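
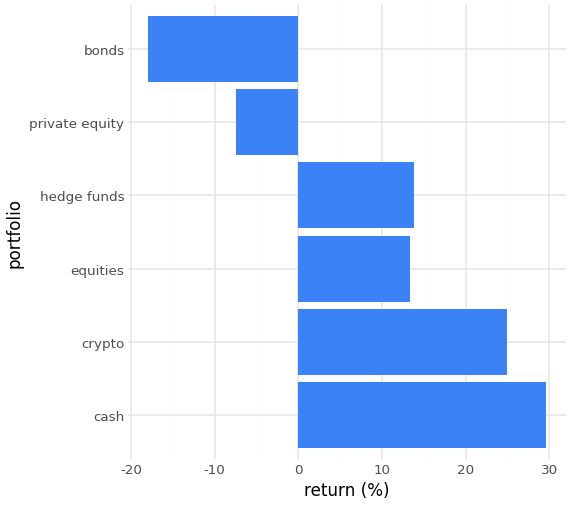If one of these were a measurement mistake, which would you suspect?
bonds

bonds ≈ -20; the rest sit between ≈ -5 and ≈ 30.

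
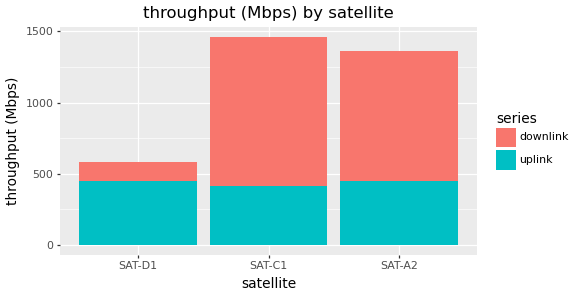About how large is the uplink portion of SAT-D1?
uplink top ≈ 400, bottom ≈ 0; segment ≈ 400.

≈ 400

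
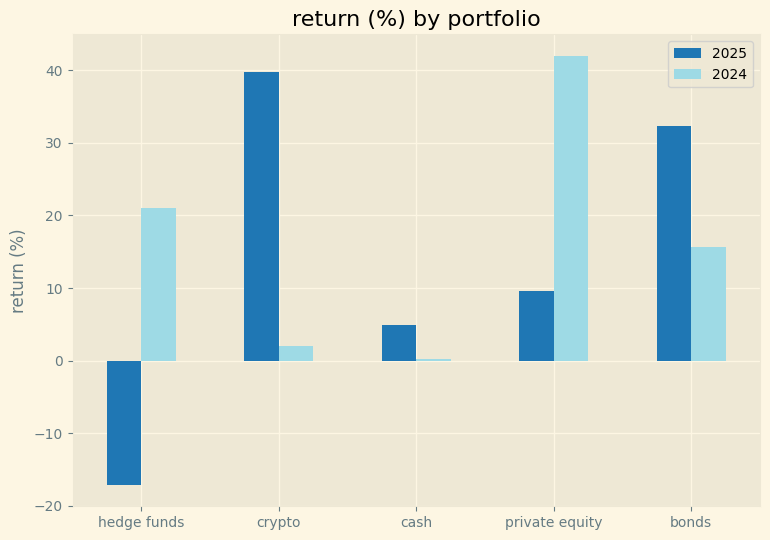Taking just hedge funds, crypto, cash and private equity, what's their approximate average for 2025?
≈ 10

(-15 + 40 + 5 + 10) / 4 ≈ 10.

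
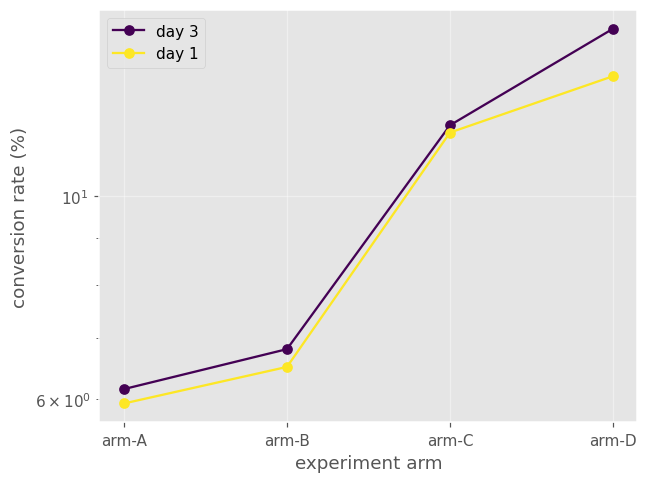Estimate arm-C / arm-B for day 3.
≈ 1.71×

arm-C ≈ 12, arm-B ≈ 7; 12/7 ≈ 1.71.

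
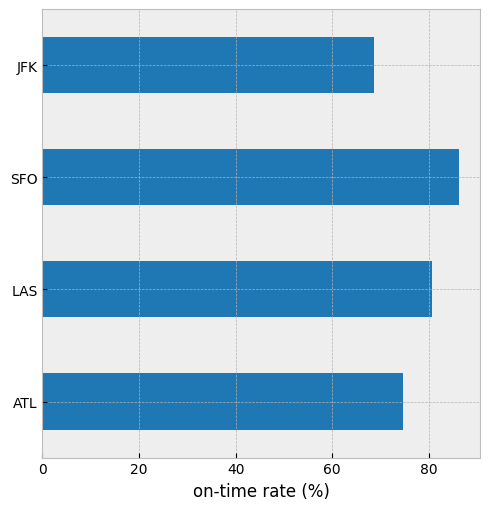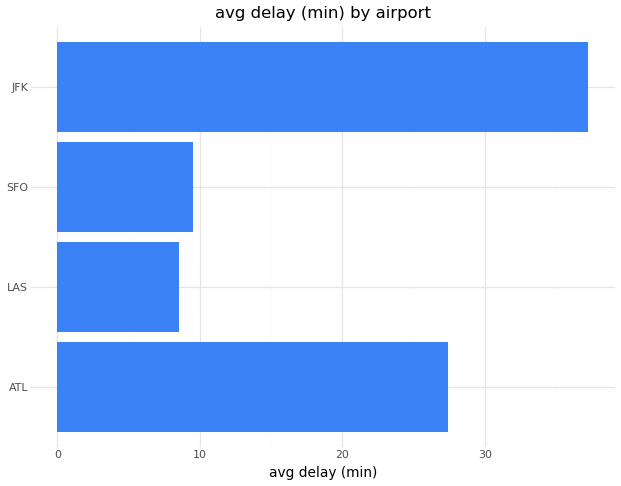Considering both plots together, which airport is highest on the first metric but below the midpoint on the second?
Chart 2 median avg delay (min) ≈ 20; below-median airports: LAS, SFO. Among those, SFO has the highest on-time rate (%) (≈ 90).

SFO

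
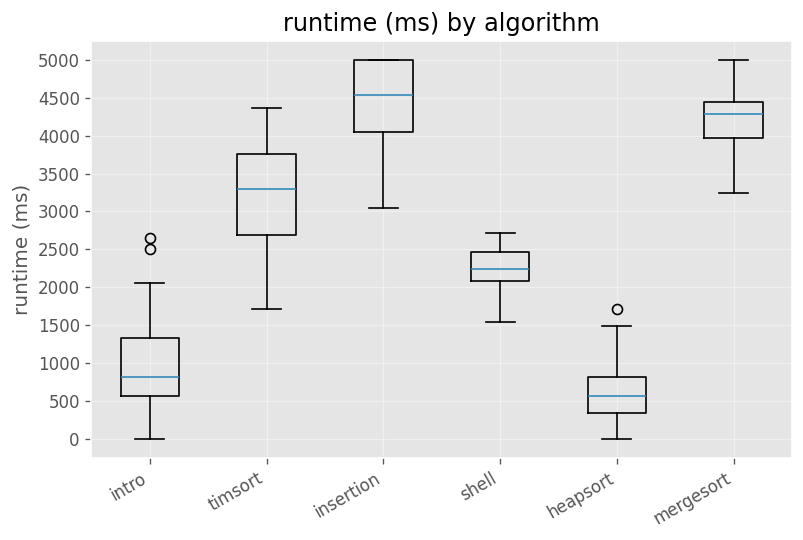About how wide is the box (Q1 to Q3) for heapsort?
Q3 ≈ 1000, Q1 ≈ 500; IQR ≈ 500.

≈ 500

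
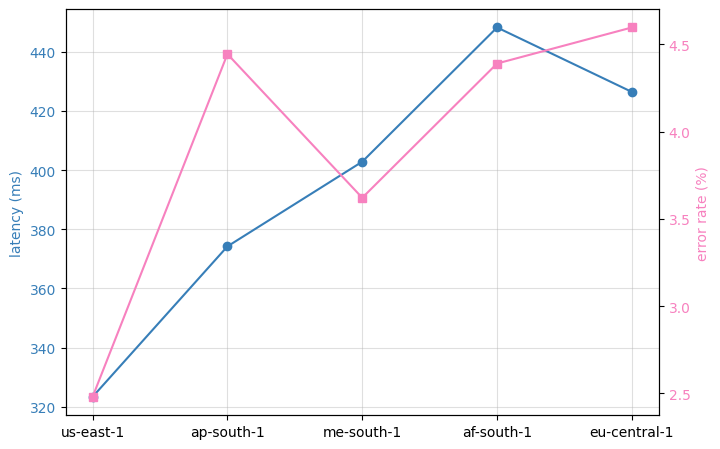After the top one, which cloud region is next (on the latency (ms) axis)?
Top 3 (on the latency (ms) axis): af-south-1 ≈ 440, eu-central-1 ≈ 420, me-south-1 ≈ 400.

eu-central-1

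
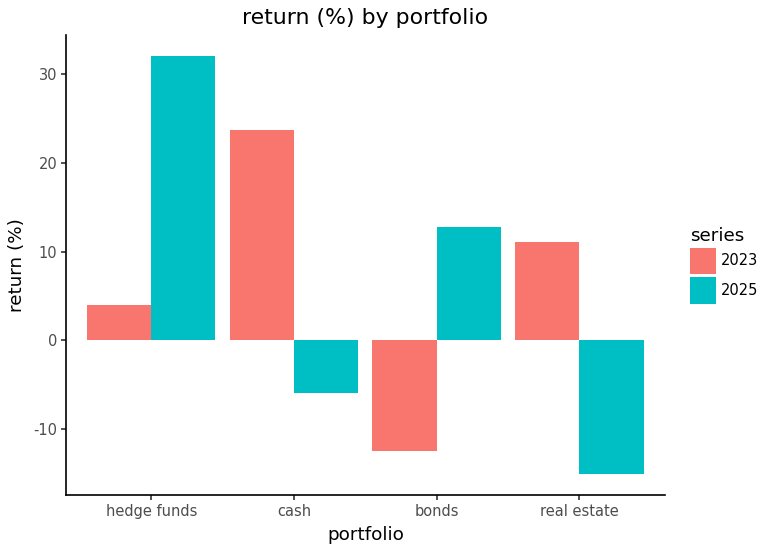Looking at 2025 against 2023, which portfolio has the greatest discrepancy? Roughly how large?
cash, ≈ 30 %

cash: 2025 ≈ -5, 2023 ≈ 25 → gap ≈ 30. Next-largest (hedge funds) is only ≈ 25.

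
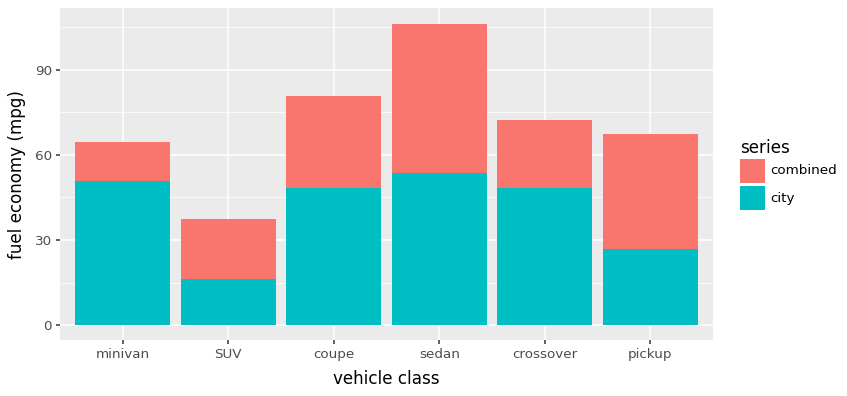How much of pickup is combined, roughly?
≈ 40

combined top ≈ 70, bottom ≈ 30; segment ≈ 40.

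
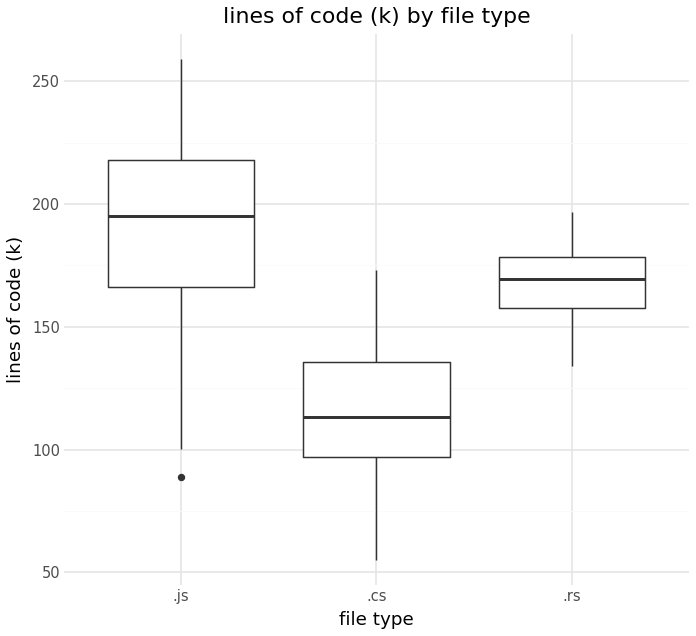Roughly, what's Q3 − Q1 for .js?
Q3 ≈ 220, Q1 ≈ 170; IQR ≈ 50.

≈ 50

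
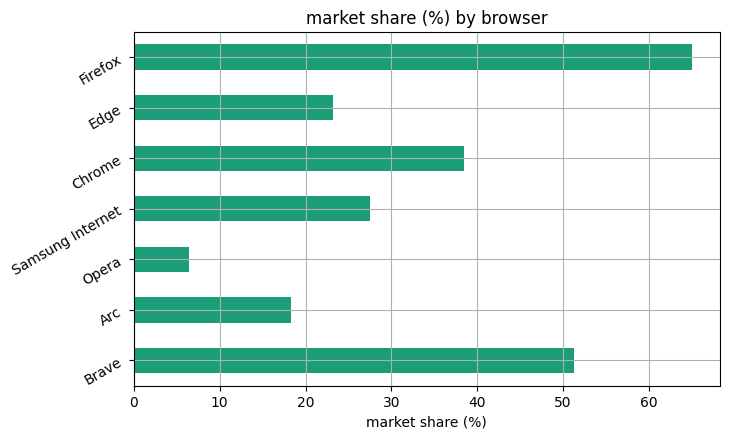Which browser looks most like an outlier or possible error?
Firefox

Firefox ≈ 60; the rest sit between ≈ 10 and ≈ 50.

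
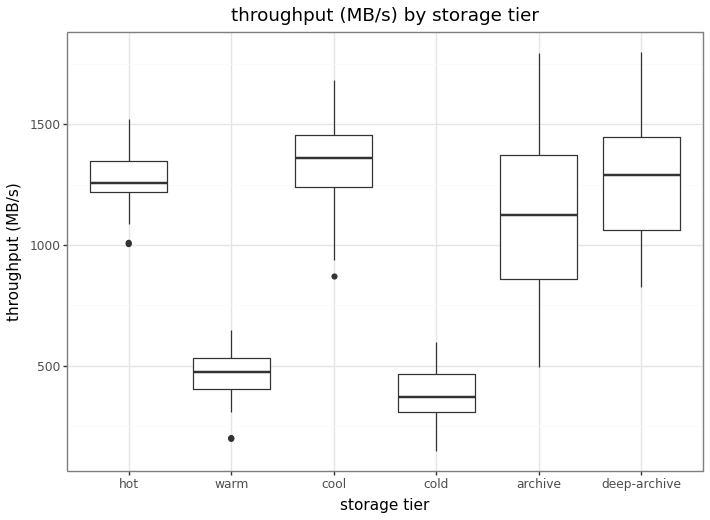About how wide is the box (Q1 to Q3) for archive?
≈ 500

Q3 ≈ 1400, Q1 ≈ 900; IQR ≈ 500.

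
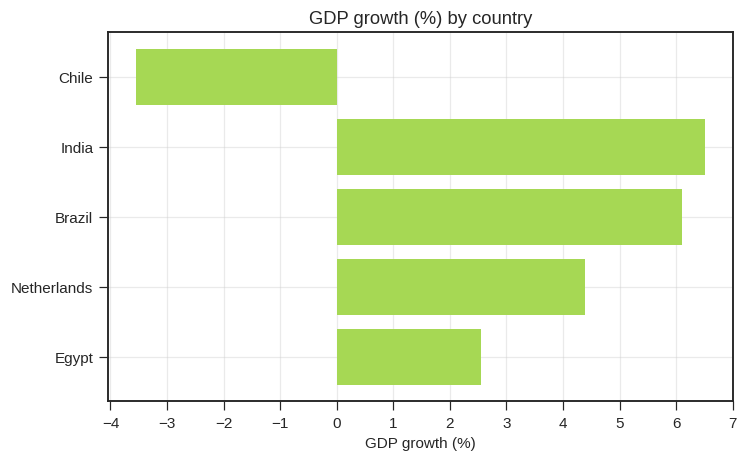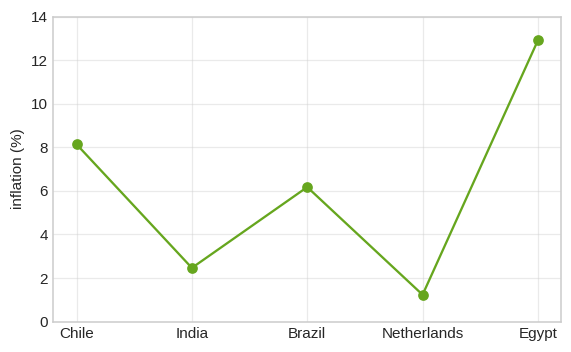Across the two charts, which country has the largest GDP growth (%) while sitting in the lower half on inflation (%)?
Chart 2 median inflation (%) ≈ 6; below-median countries: India, Netherlands. Among those, India has the highest GDP growth (%) (≈ 7).

India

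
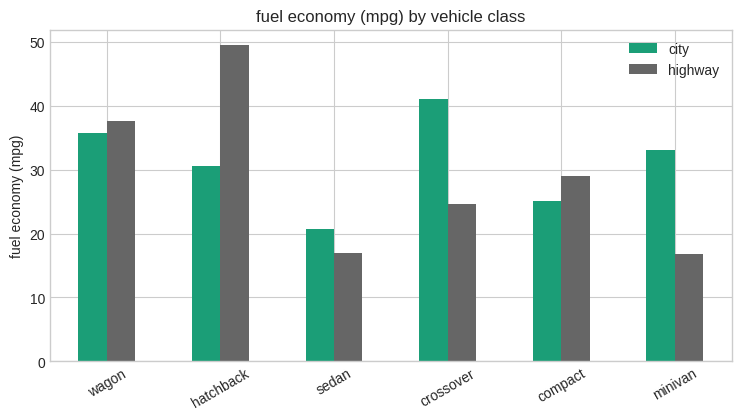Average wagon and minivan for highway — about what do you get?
(40 + 15) / 2 ≈ 28.

≈ 28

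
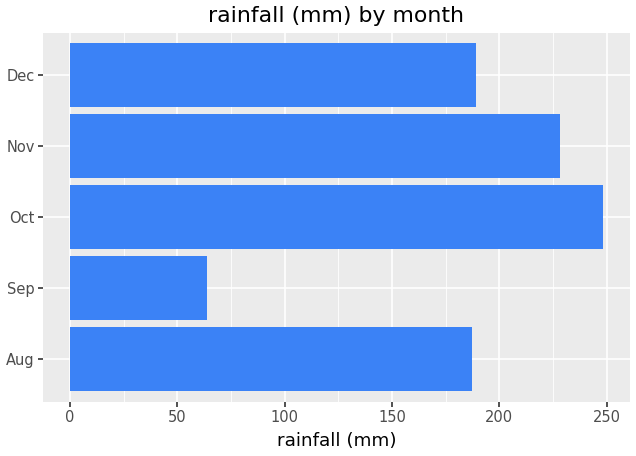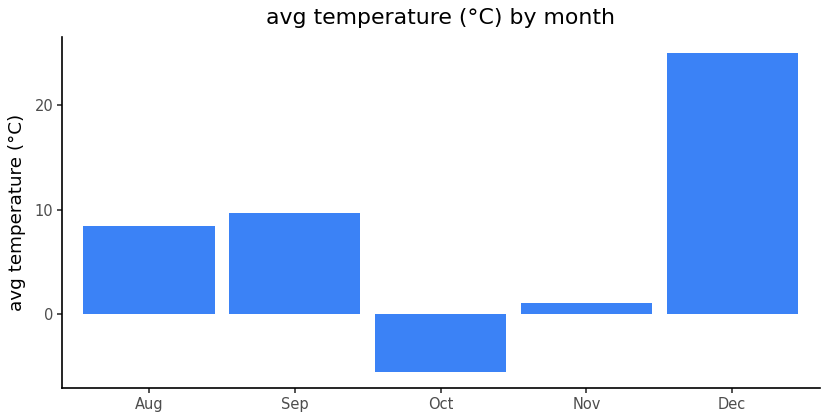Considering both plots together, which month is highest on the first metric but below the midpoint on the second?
Chart 2 median avg temperature (°C) ≈ 10; below-median months: Oct, Nov. Among those, Oct has the highest rainfall (mm) (≈ 250).

Oct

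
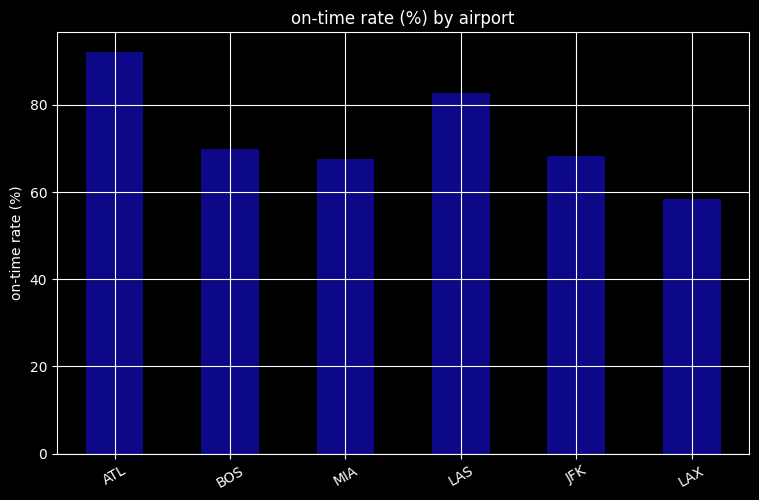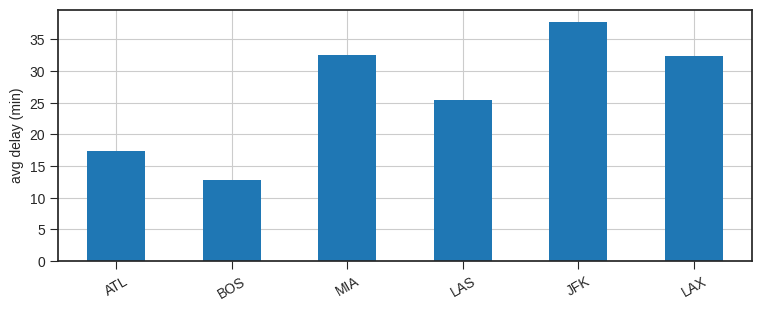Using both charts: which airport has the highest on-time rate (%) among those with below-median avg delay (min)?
ATL

Chart 2 median avg delay (min) ≈ 30; below-median airports: ATL, BOS, LAS. Among those, ATL has the highest on-time rate (%) (≈ 90).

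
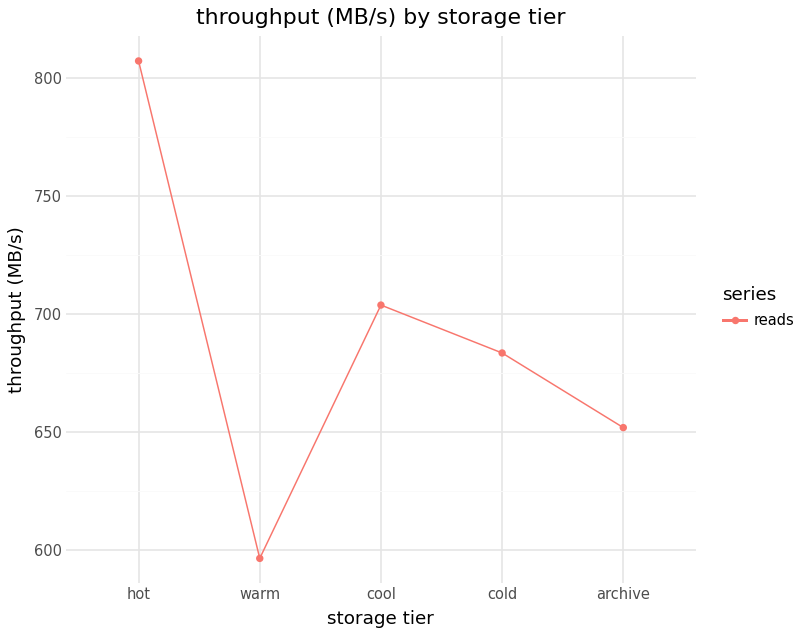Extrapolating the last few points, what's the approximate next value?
Last three: 700, 680, 660 → slope ≈ -20/step → next ≈ 640.

≈ 640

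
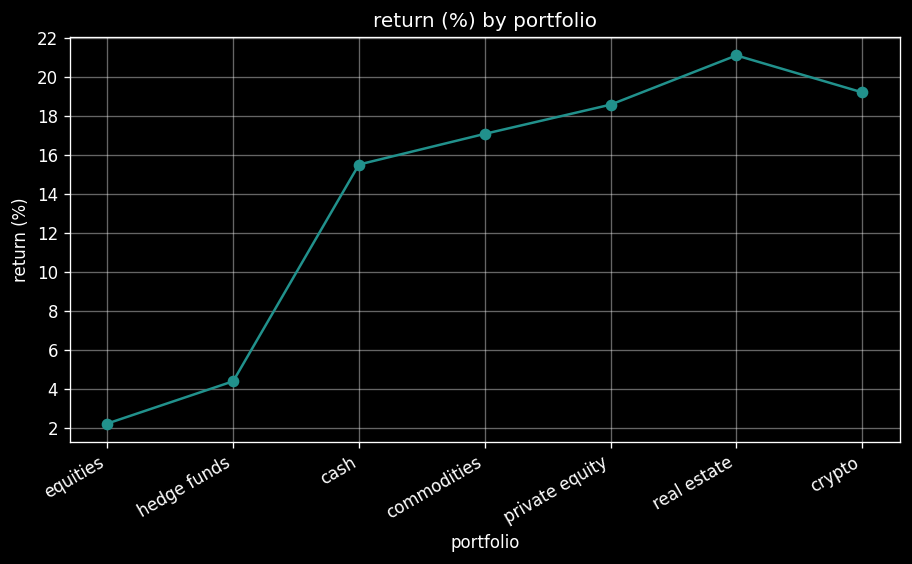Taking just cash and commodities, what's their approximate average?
≈ 17

(16 + 18) / 2 ≈ 17.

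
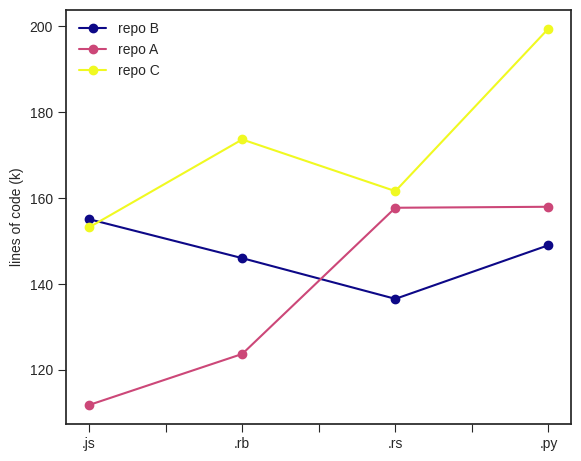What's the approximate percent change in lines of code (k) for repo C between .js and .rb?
.js ≈ 150, .rb ≈ 170; (170 − 150) / 150 ≈ +13.3%.

≈ +13.3%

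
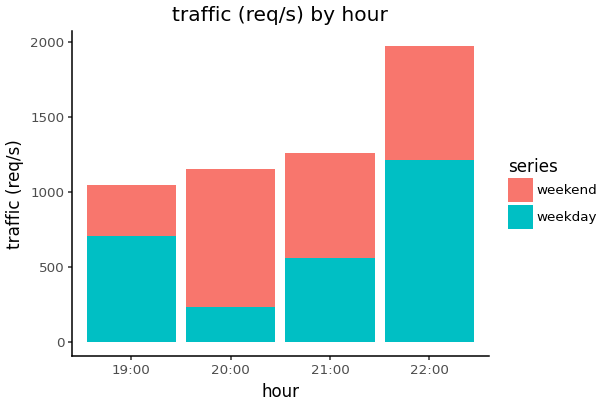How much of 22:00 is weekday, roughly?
weekday top ≈ 1200, bottom ≈ 0; segment ≈ 1200.

≈ 1200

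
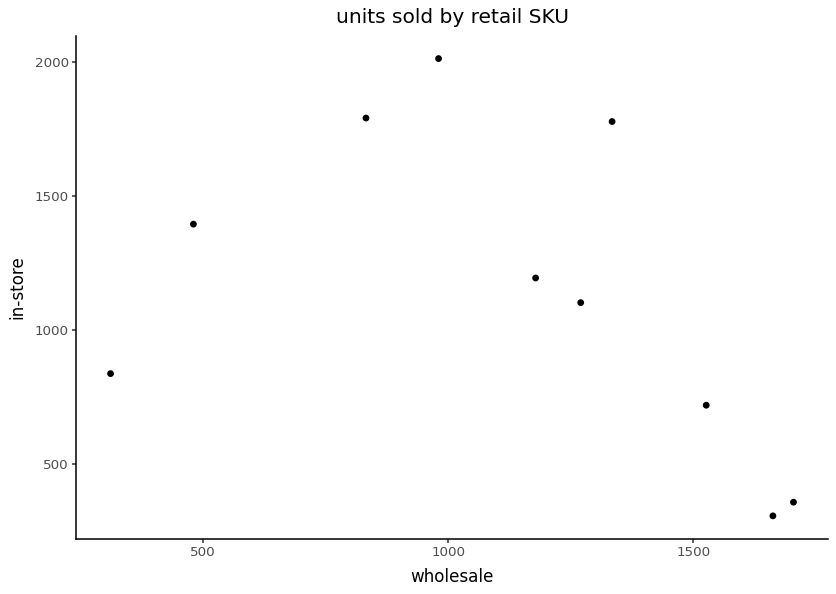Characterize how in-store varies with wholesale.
Points are negatively correlated; moderate (|r| ≈ 0.5).

negative, moderate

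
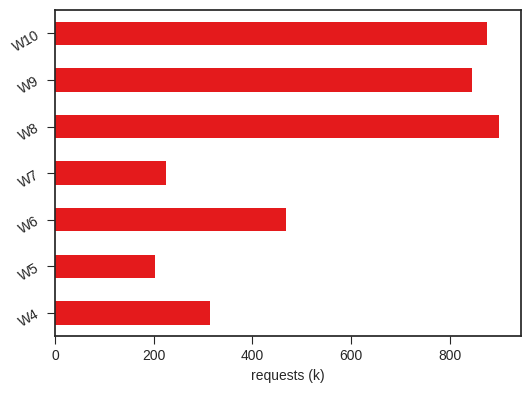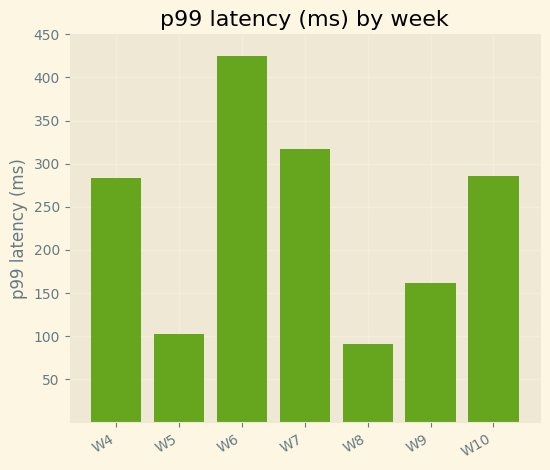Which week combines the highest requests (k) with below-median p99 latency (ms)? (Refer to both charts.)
W8

Chart 2 median p99 latency (ms) ≈ 300; below-median weeks: W5, W8, W9. Among those, W8 has the highest requests (k) (≈ 900).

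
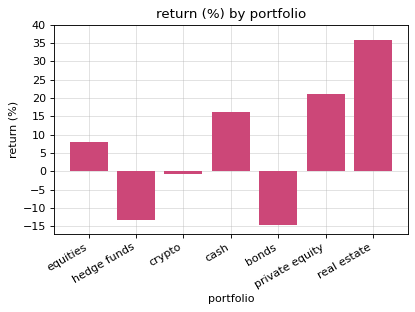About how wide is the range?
Max real estate ≈ 35, min bonds ≈ -15; range ≈ 50.

≈ 50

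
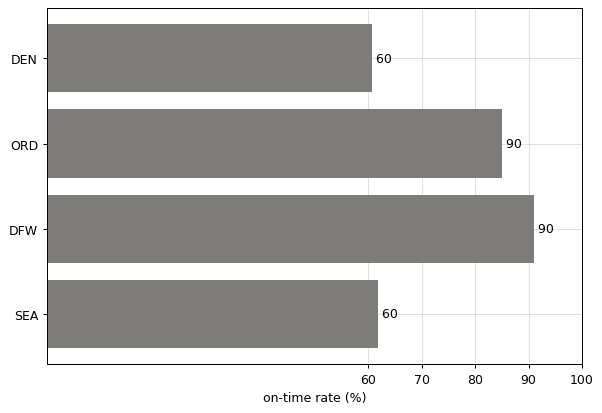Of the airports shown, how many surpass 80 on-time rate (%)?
2

Above 80: ORD, DFW.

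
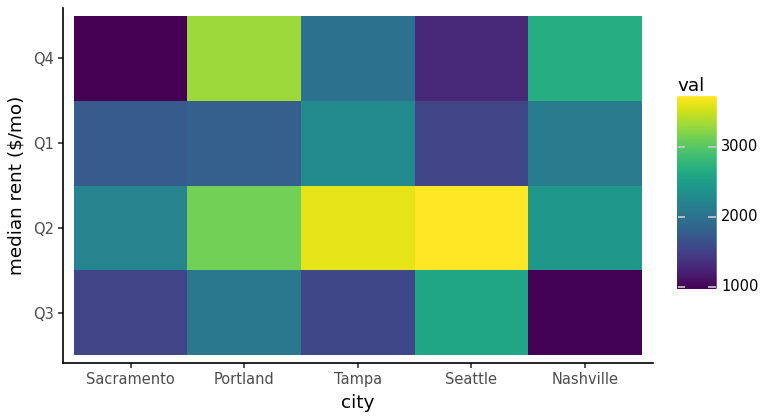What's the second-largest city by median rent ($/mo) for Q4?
Nashville

Top 3 for Q4: Portland ≈ 3500, Nashville ≈ 2500, Tampa ≈ 2000.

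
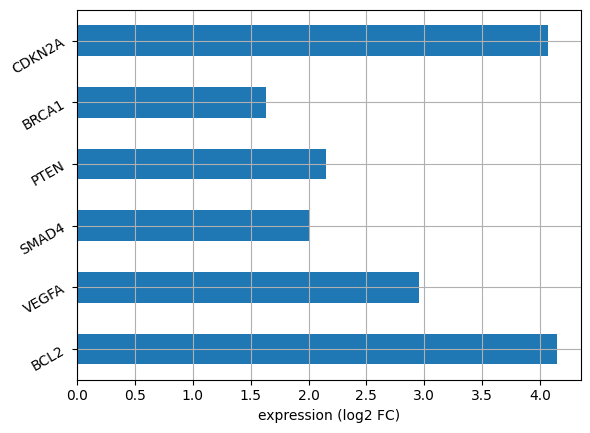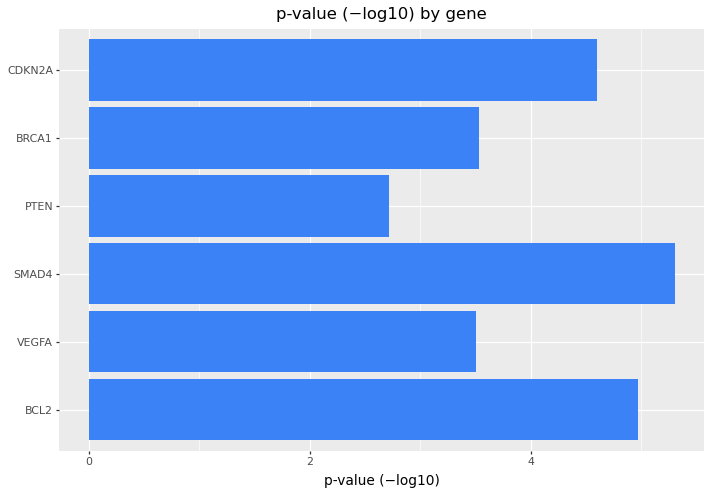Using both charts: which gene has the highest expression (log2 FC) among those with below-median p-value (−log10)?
Chart 2 median p-value (−log10) ≈ 4; below-median genes: VEGFA, PTEN, BRCA1. Among those, VEGFA has the highest expression (log2 FC) (≈ 3).

VEGFA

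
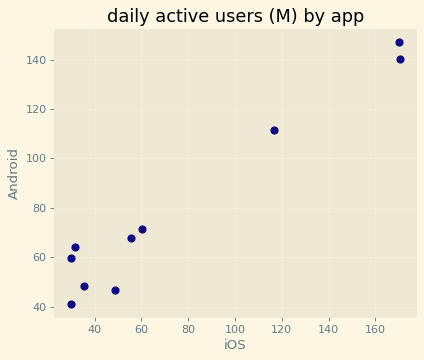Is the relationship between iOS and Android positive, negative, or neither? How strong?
positive, strong

Points are positively correlated; strong (|r| ≈ 1.0).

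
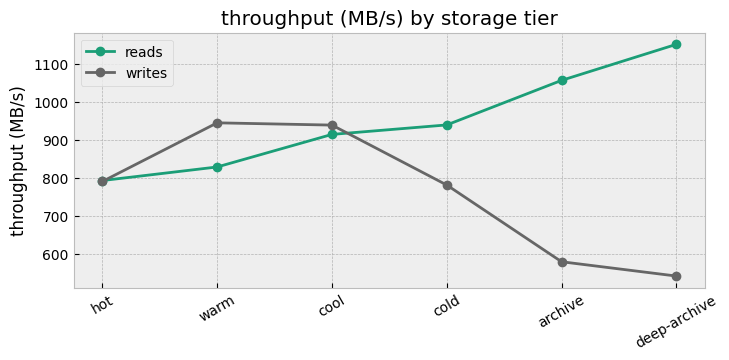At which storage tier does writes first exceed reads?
warm

hot: writes ≈ 800 vs reads ≈ 800 (not yet); warm: writes ≈ 900 vs reads ≈ 800 (first crossover).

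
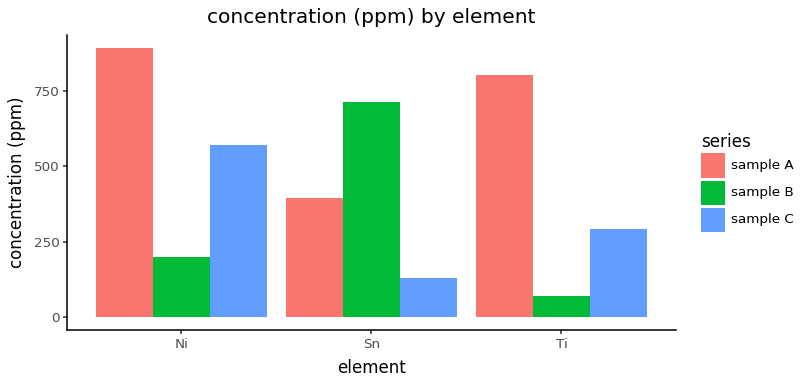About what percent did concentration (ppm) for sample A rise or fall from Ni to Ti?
≈ -11.1%

Ni ≈ 900, Ti ≈ 800; (800 − 900) / 900 ≈ -11.1%.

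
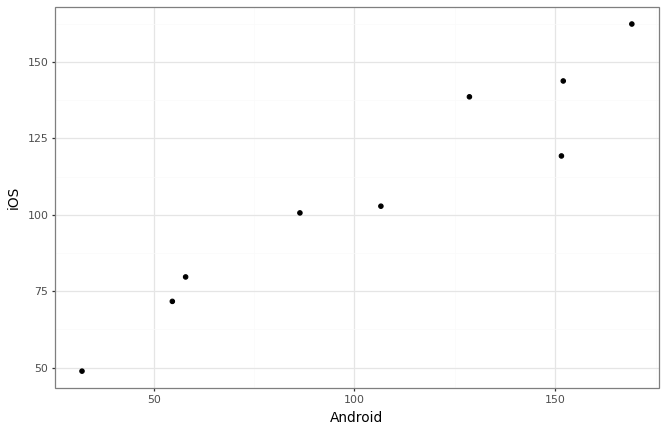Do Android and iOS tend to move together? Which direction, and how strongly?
positive, strong

Points are positively correlated; strong (|r| ≈ 1.0).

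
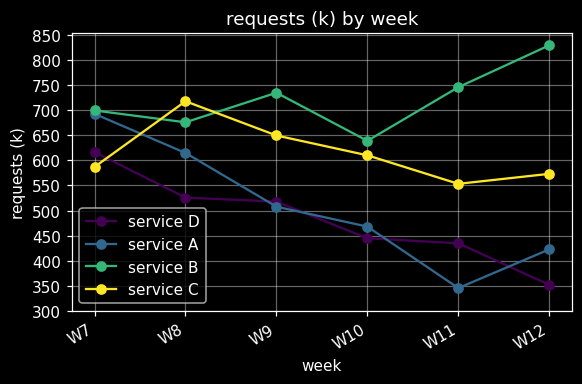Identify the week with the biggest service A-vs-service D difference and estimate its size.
W11, ≈ 100 k

W11: service A ≈ 350, service D ≈ 450 → gap ≈ 100. Next-largest (W8) is only ≈ 50.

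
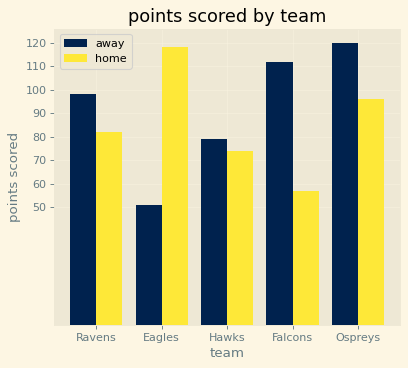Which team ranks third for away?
Ravens

Top 4 for away: Ospreys ≈ 120, Falcons ≈ 110, Ravens ≈ 100, Hawks ≈ 80.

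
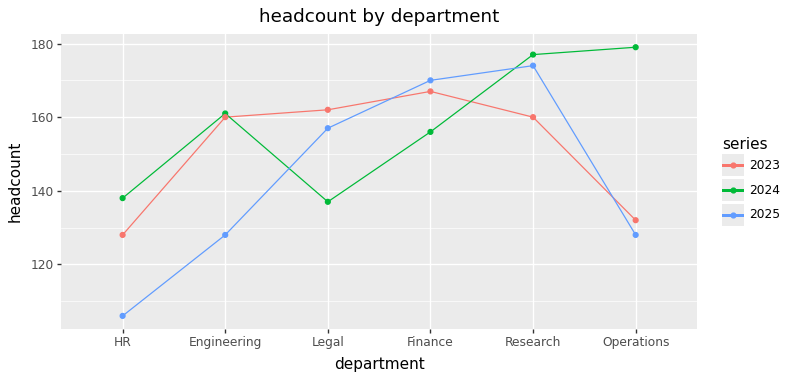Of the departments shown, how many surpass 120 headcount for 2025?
Above 120: Engineering, Legal, Finance, Research, Operations.

5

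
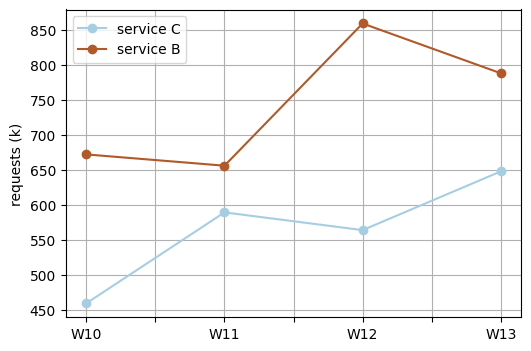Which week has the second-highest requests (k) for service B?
W13

Top 3 for service B: W12 ≈ 850, W13 ≈ 800, W10 ≈ 650.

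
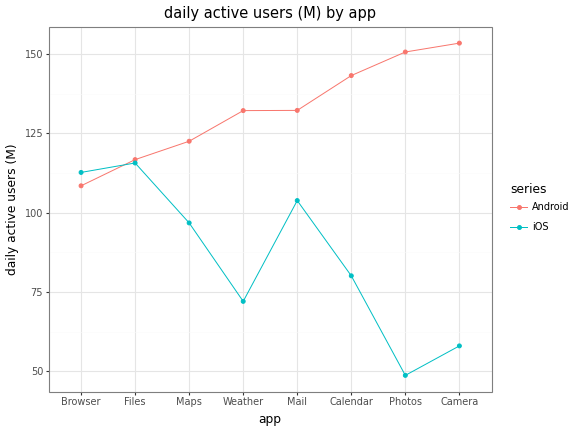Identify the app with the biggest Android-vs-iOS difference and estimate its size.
Photos, ≈ 100 M

Photos: Android ≈ 150, iOS ≈ 50 → gap ≈ 100. Next-largest (Camera) is only ≈ 90.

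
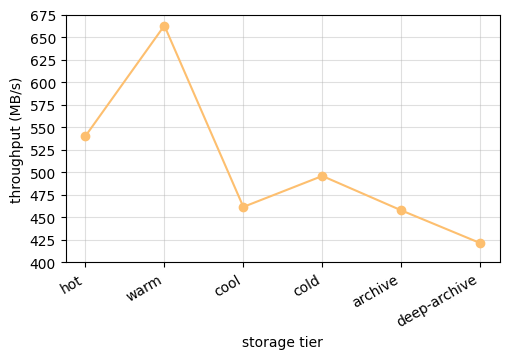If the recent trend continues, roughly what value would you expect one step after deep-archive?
Last three: 500, 450, 425 → slope ≈ -37.5/step → next ≈ 387.5.

≈ 387.5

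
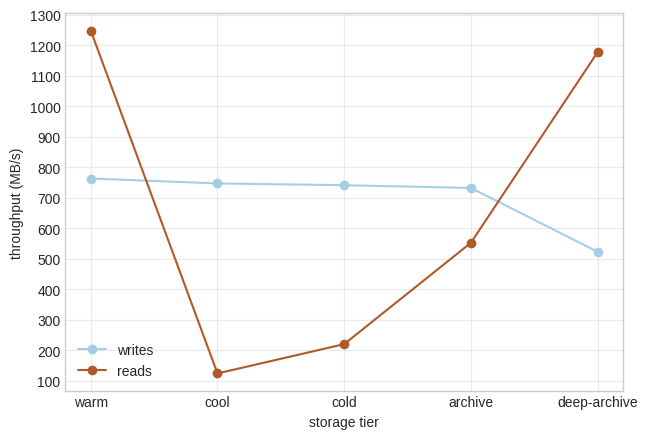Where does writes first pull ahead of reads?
cool

warm: writes ≈ 800 vs reads ≈ 1200 (not yet); cool: writes ≈ 700 vs reads ≈ 100 (first crossover).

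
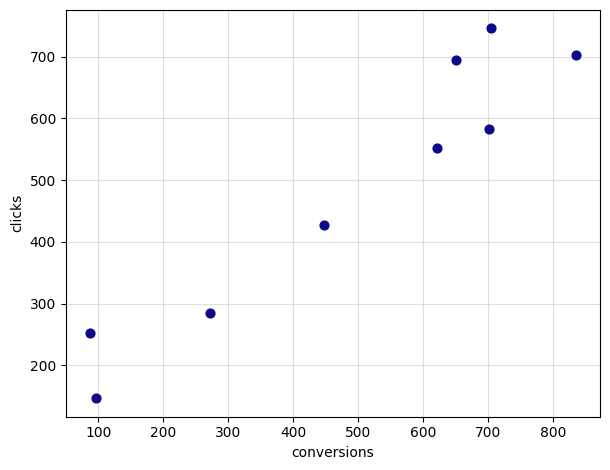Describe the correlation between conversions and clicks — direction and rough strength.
positive, strong

Points are positively correlated; strong (|r| ≈ 1.0).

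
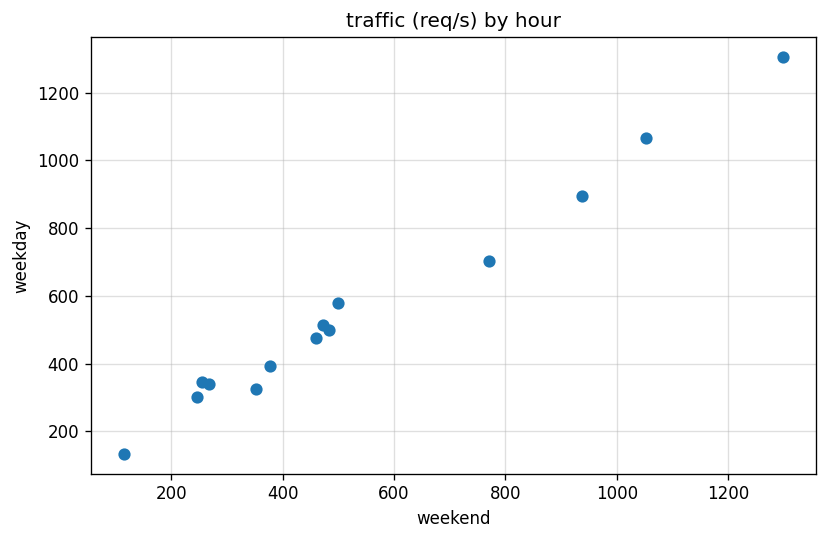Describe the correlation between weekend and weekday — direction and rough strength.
positive, strong

Points are positively correlated; strong (|r| ≈ 1.0).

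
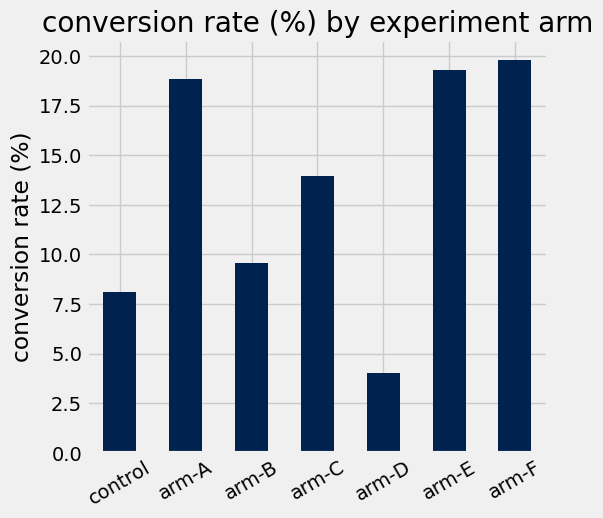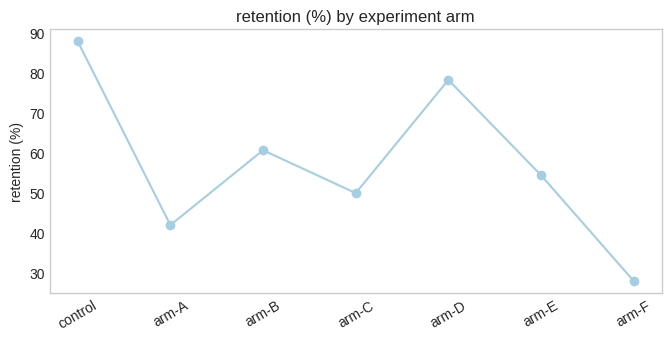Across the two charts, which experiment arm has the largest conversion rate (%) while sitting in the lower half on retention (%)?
arm-F

Chart 2 median retention (%) ≈ 50; below-median experiment arms: arm-A, arm-C, arm-F. Among those, arm-F has the highest conversion rate (%) (≈ 20).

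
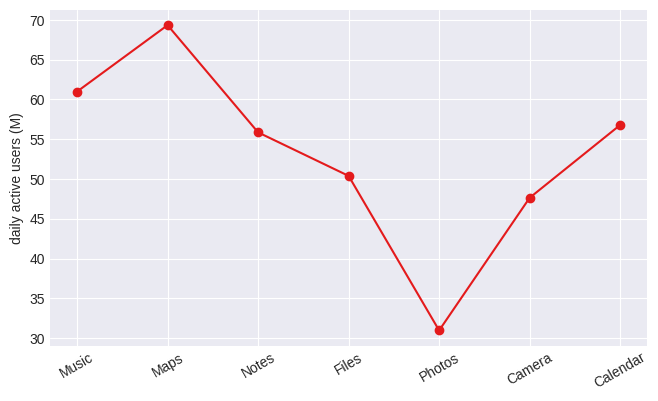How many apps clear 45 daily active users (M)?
Above 45: Music, Maps, Notes, Files, Camera, Calendar.

6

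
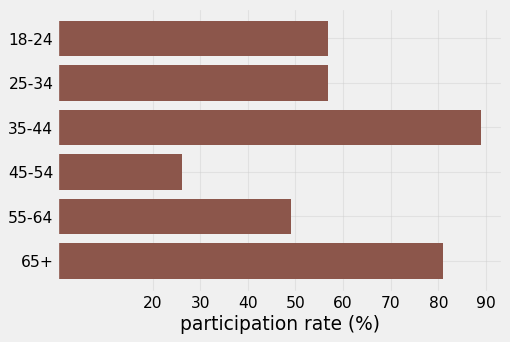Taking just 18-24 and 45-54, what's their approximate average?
≈ 45

(60 + 30) / 2 ≈ 45.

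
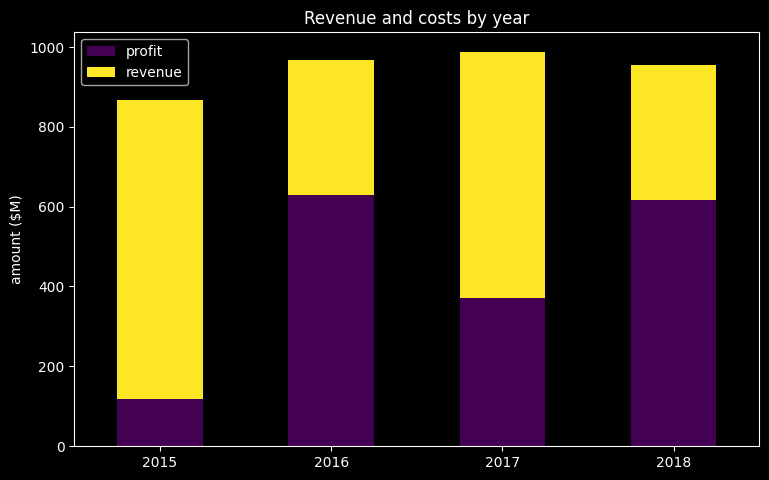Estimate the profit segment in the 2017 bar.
profit top ≈ 400, bottom ≈ 0; segment ≈ 400.

≈ 400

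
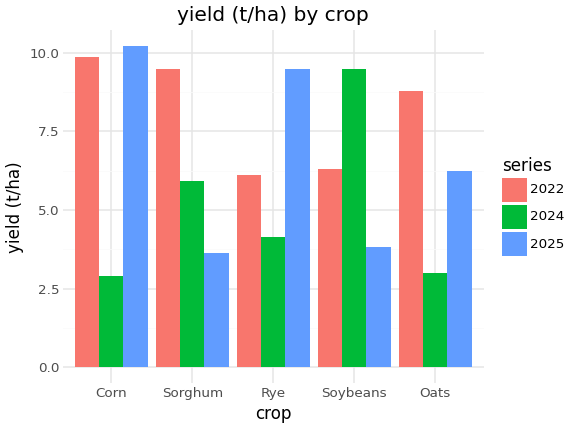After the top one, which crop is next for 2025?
Rye

Top 3 for 2025: Corn ≈ 10, Rye ≈ 9, Oats ≈ 6.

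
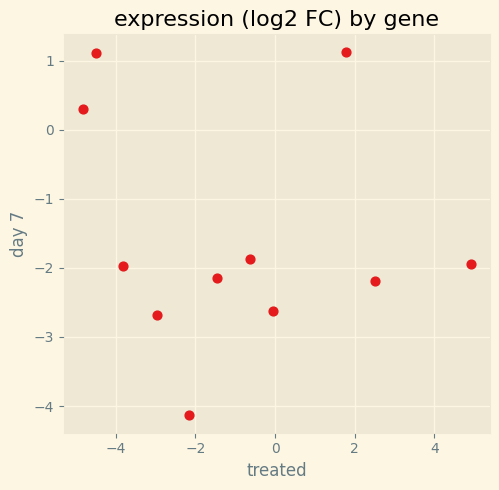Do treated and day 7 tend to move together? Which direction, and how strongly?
Points are roughly uncorrelated; weak (|r| ≈ 0.2).

no clear correlation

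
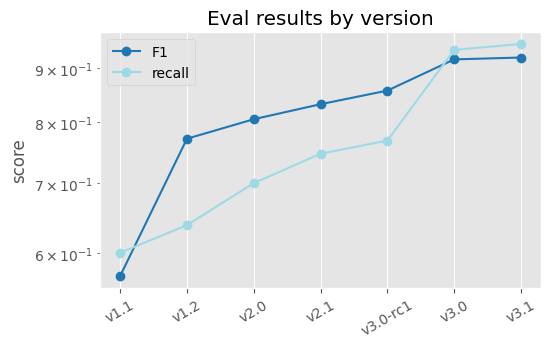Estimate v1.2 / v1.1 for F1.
≈ 1.36×

v1.2 ≈ 0.75, v1.1 ≈ 0.55; 0.75/0.55 ≈ 1.36.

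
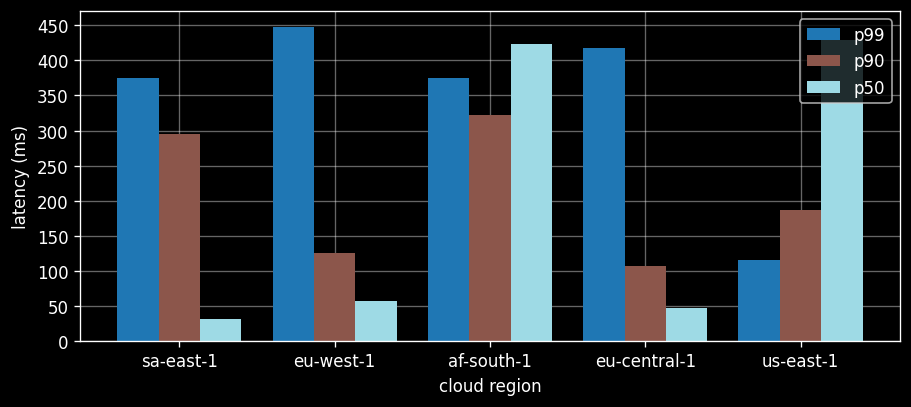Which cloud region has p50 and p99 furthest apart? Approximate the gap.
eu-west-1, ≈ 400 ms

eu-west-1: p50 ≈ 50, p99 ≈ 450 → gap ≈ 400. Next-largest (eu-central-1) is only ≈ 350.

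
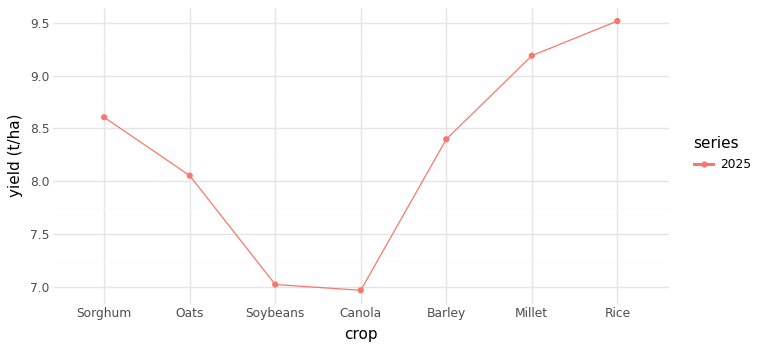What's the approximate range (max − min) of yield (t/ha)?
Max Rice ≈ 9.5, min Canola ≈ 7.0; range ≈ 2.5.

≈ 2.5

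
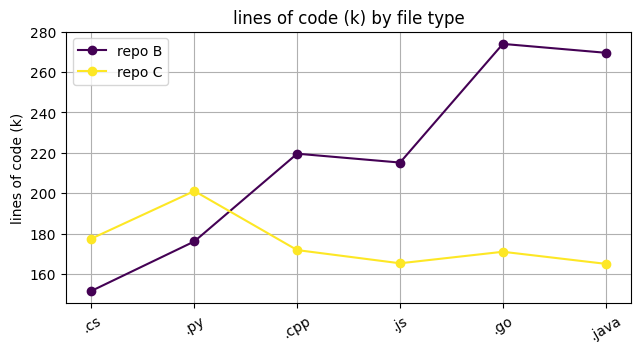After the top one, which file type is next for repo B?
.java

Top 3 for repo B: .go ≈ 280, .java ≈ 260, .cpp ≈ 220.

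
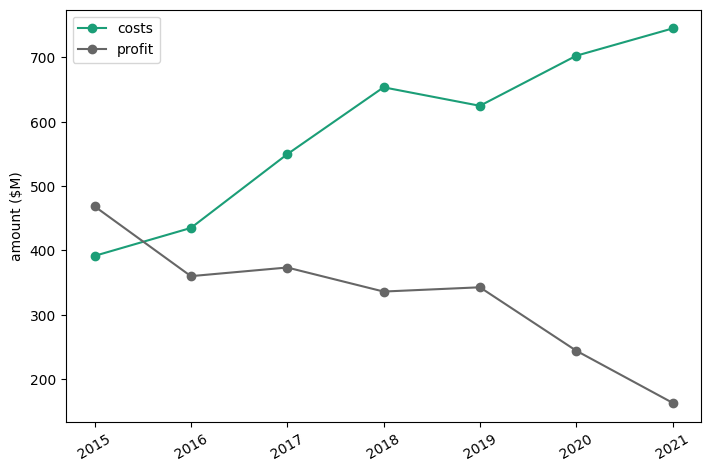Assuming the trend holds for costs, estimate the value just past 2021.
Last three: 600, 700, 750 → slope ≈ 75/step → next ≈ 825.

≈ 825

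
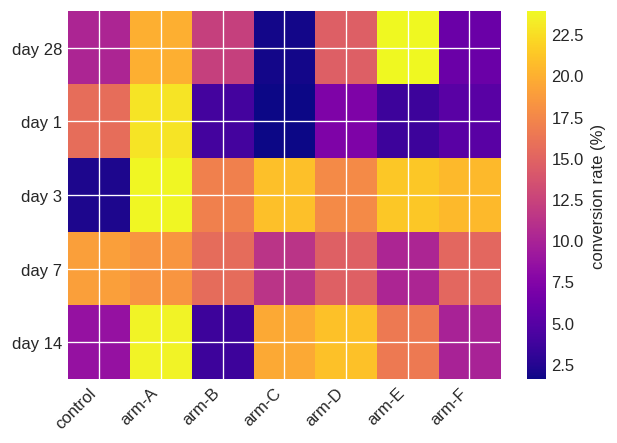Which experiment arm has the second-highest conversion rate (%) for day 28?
arm-A

Top 3 for day 28: arm-E ≈ 24, arm-A ≈ 20, arm-D ≈ 14.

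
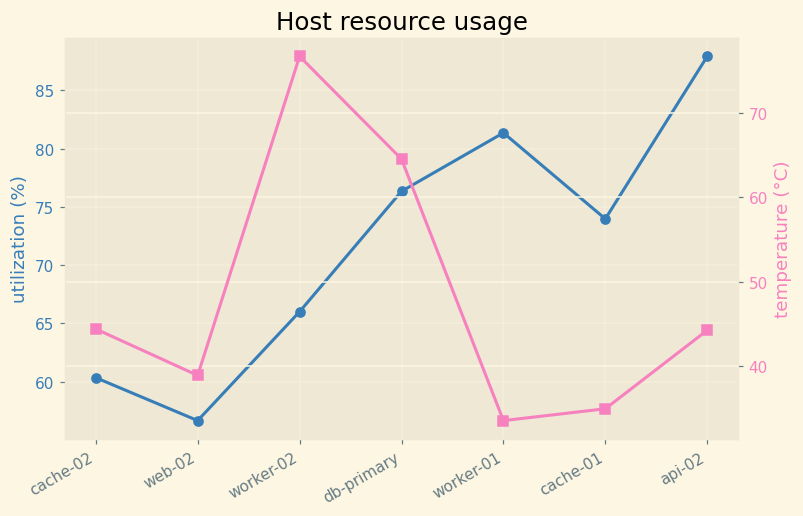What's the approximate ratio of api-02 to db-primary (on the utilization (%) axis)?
api-02 ≈ 90, db-primary ≈ 75; 90/75 ≈ 1.2.

≈ 1.2×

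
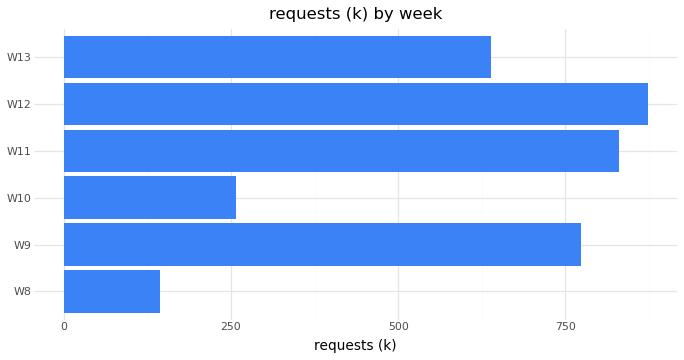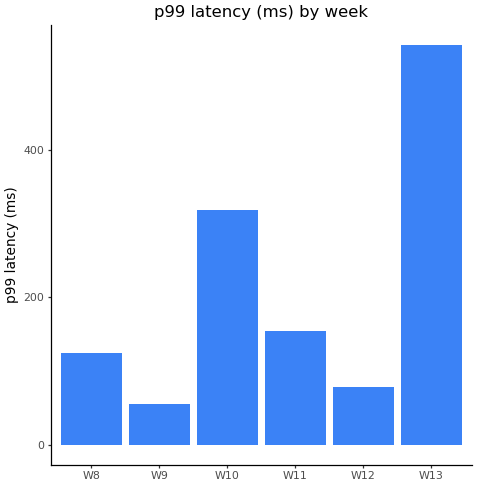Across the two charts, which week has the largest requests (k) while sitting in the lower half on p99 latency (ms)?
W12

Chart 2 median p99 latency (ms) ≈ 150; below-median weeks: W8, W9, W12. Among those, W12 has the highest requests (k) (≈ 900).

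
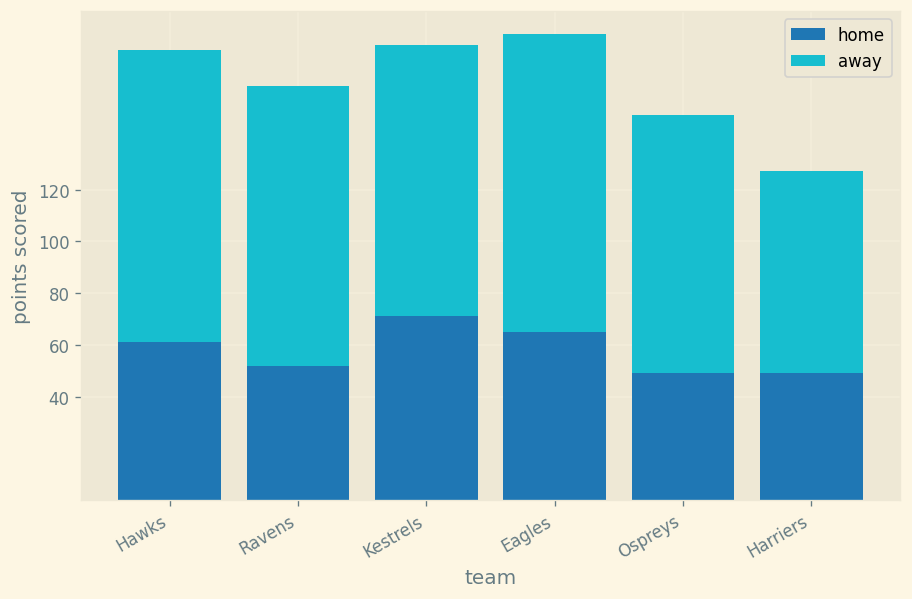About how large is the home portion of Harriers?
≈ 40

home top ≈ 40, bottom ≈ 0; segment ≈ 40.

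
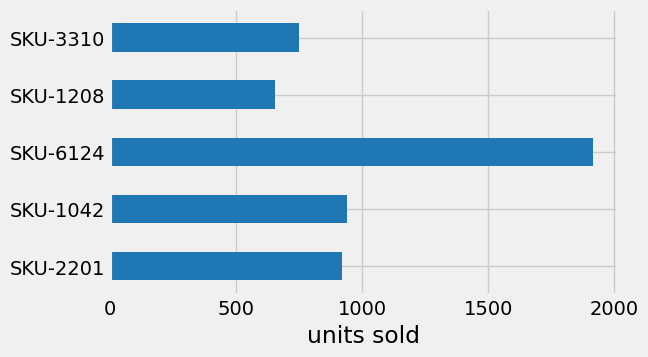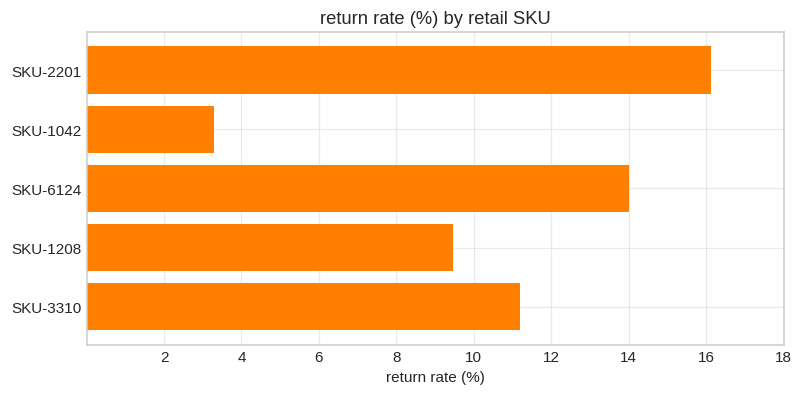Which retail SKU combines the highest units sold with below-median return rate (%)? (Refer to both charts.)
SKU-1042

Chart 2 median return rate (%) ≈ 12; below-median retail SKUs: SKU-1042, SKU-1208. Among those, SKU-1042 has the highest units sold (≈ 1000).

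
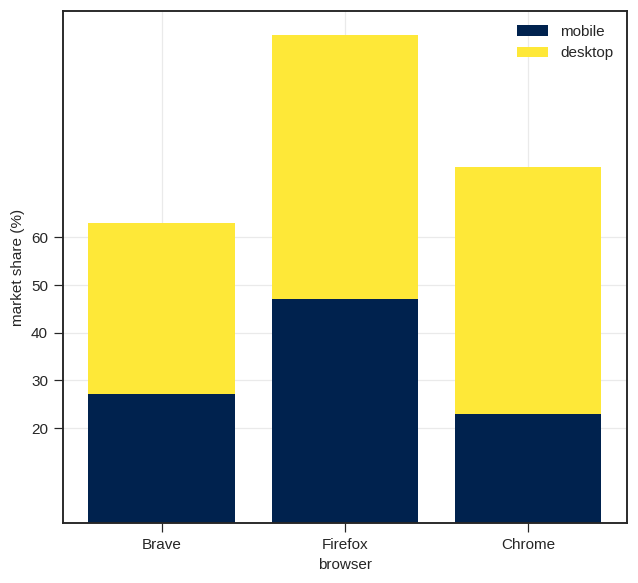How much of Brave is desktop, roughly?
≈ 30

desktop top ≈ 60, bottom ≈ 30; segment ≈ 30.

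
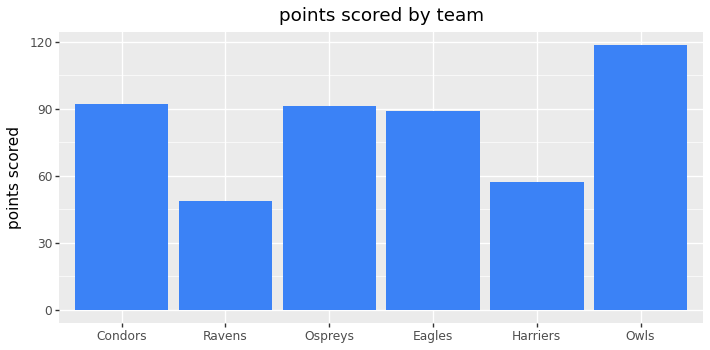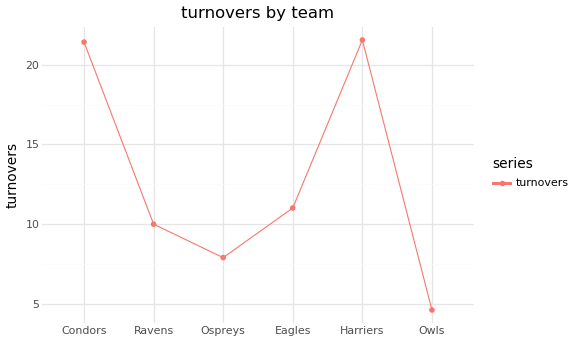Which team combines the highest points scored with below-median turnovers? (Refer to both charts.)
Owls

Chart 2 median turnovers ≈ 10; below-median teams: Ravens, Ospreys, Owls. Among those, Owls has the highest points scored (≈ 120).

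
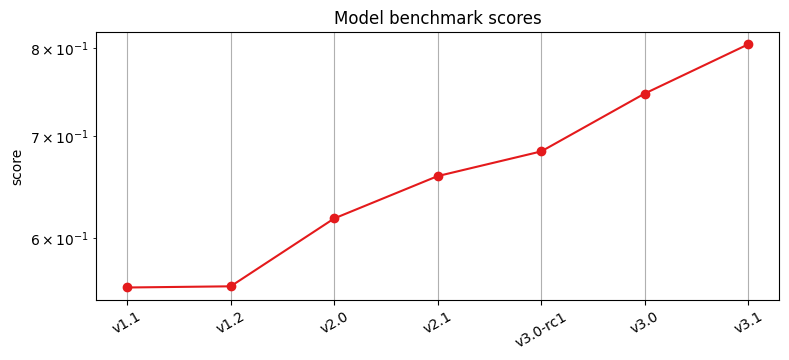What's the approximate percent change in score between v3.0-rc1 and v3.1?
v3.0-rc1 ≈ 0.70, v3.1 ≈ 0.80; (0.80 − 0.70) / 0.70 ≈ +14.3%.

≈ +14.3%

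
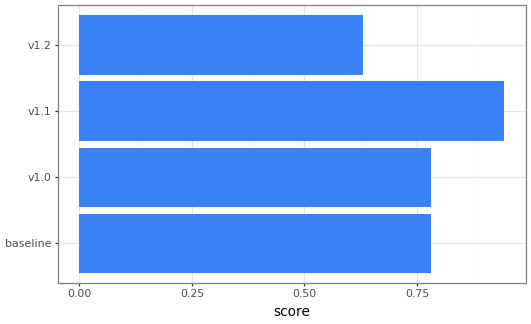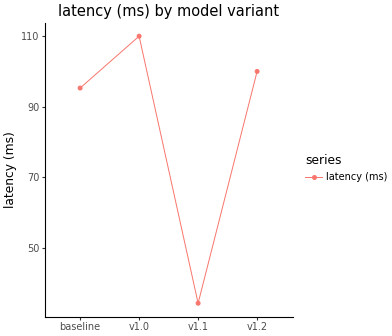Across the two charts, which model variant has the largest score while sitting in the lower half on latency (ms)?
Chart 2 median latency (ms) ≈ 100; below-median model variants: baseline, v1.1. Among those, v1.1 has the highest score (≈ 0.9).

v1.1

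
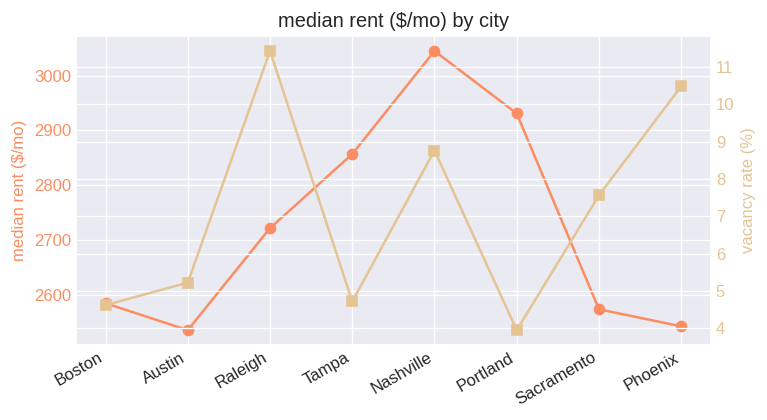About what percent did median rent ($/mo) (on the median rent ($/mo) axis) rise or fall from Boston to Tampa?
Boston ≈ 2600, Tampa ≈ 2850; (2850 − 2600) / 2600 ≈ +9.6%.

≈ +9.6%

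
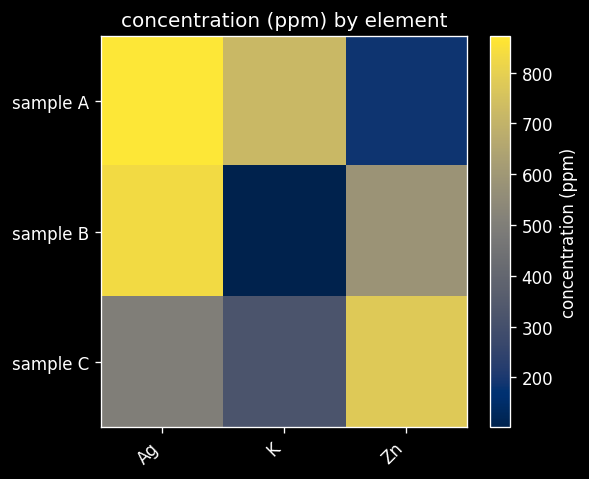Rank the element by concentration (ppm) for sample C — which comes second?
Ag

Top 3 for sample C: Zn ≈ 800, Ag ≈ 500, K ≈ 300.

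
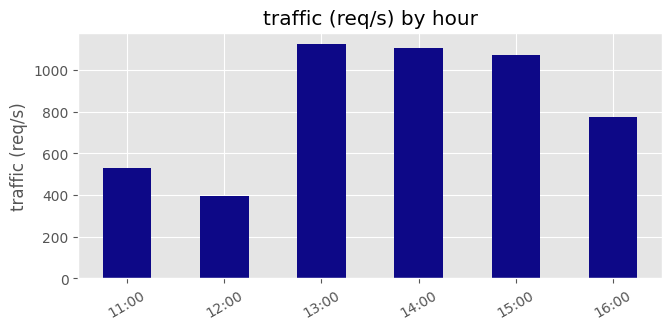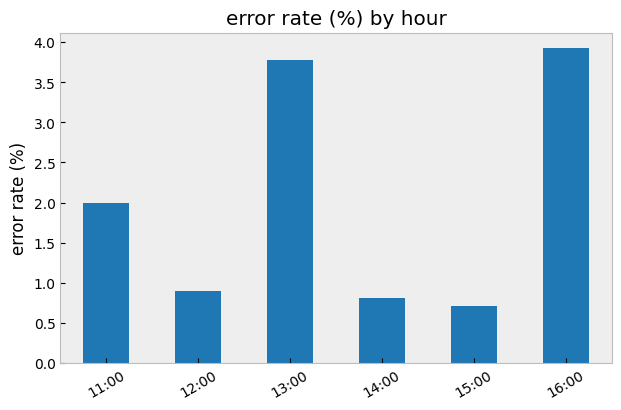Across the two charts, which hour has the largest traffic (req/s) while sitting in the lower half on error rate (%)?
14:00

Chart 2 median error rate (%) ≈ 1.5; below-median hours: 12:00, 14:00, 15:00. Among those, 14:00 has the highest traffic (req/s) (≈ 1200).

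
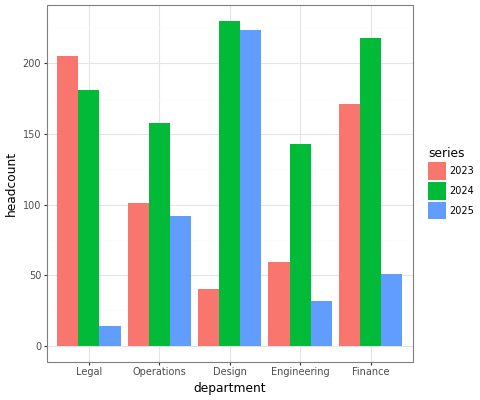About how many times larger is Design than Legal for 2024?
≈ 1.33×

Design ≈ 240, Legal ≈ 180; 240/180 ≈ 1.33.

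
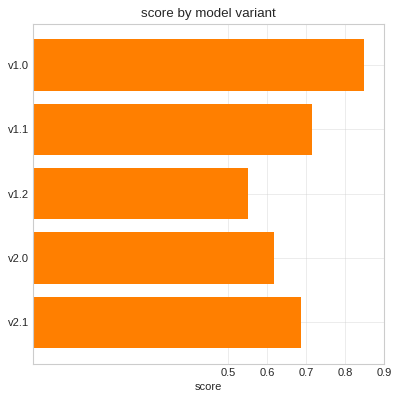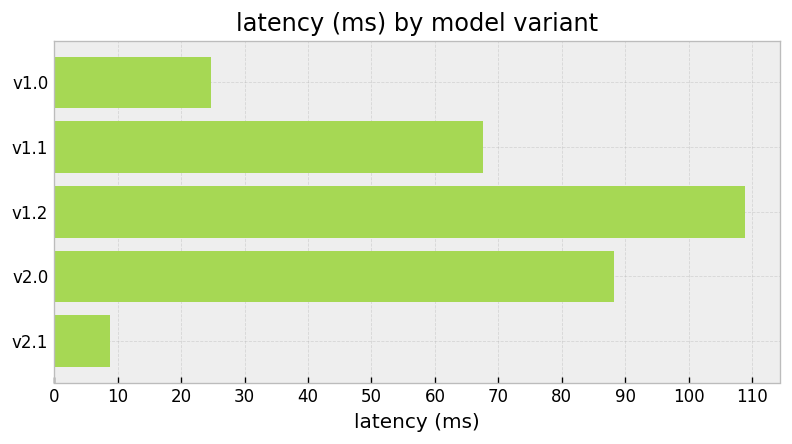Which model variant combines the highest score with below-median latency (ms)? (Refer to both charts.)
Chart 2 median latency (ms) ≈ 70; below-median model variants: v1.0, v2.1. Among those, v1.0 has the highest score (≈ 0.8).

v1.0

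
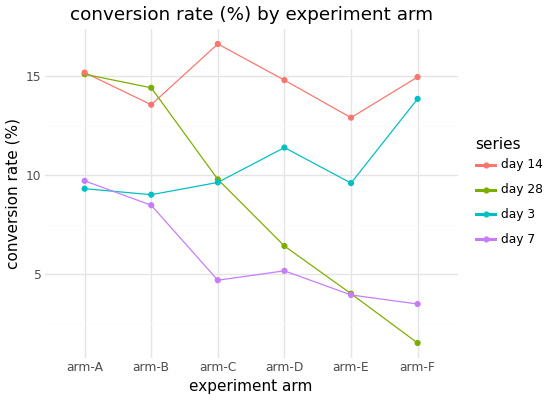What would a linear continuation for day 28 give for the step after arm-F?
≈ 0

Last three: 6, 4, 2 → slope ≈ -2/step → next ≈ 0.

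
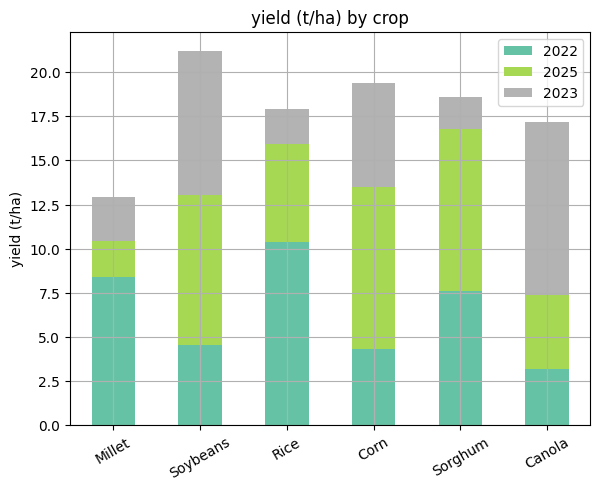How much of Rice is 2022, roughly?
≈ 10

2022 top ≈ 10, bottom ≈ 0; segment ≈ 10.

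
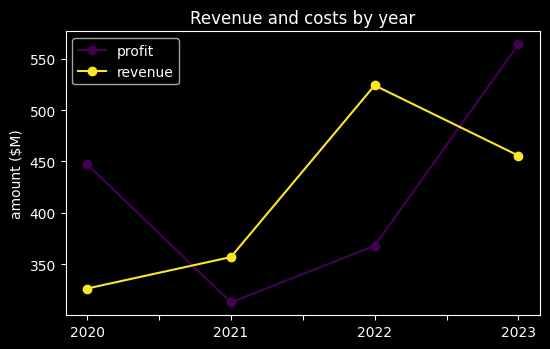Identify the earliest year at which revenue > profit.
2020: revenue ≈ 325 vs profit ≈ 450 (not yet); 2021: revenue ≈ 350 vs profit ≈ 325 (first crossover).

2021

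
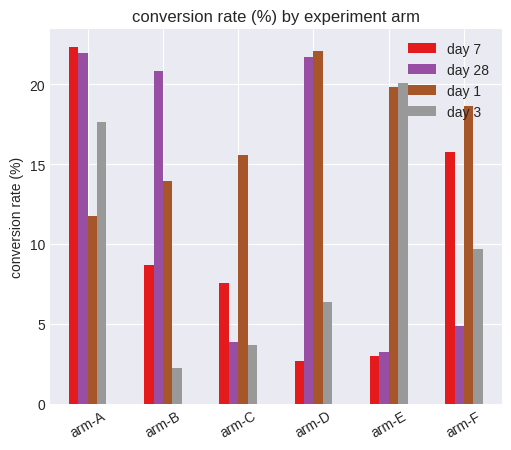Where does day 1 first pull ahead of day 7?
arm-B

arm-A: day 1 ≈ 12 vs day 7 ≈ 22 (not yet); arm-B: day 1 ≈ 14 vs day 7 ≈ 8 (first crossover).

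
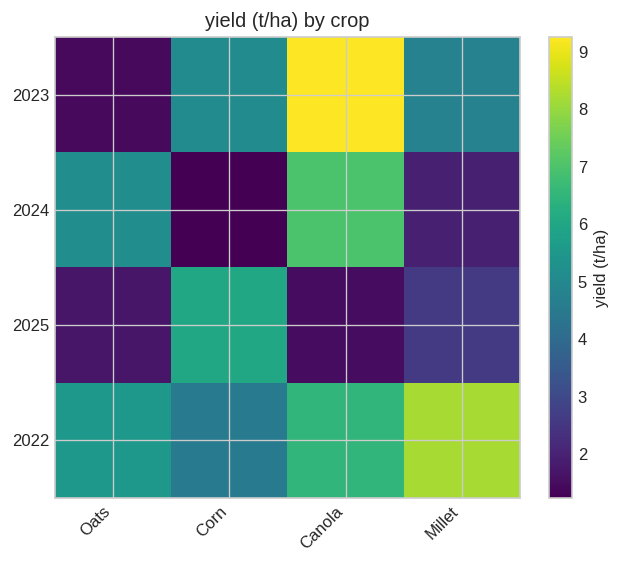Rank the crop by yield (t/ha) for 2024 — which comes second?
Oats

Top 3 for 2024: Canola ≈ 7, Oats ≈ 5, Millet ≈ 2.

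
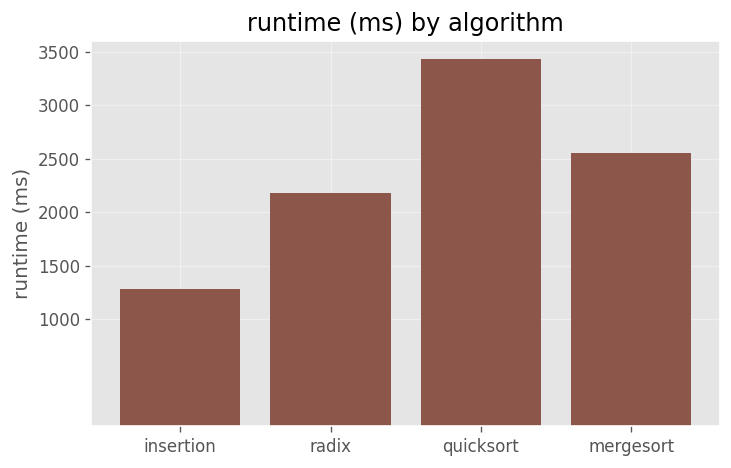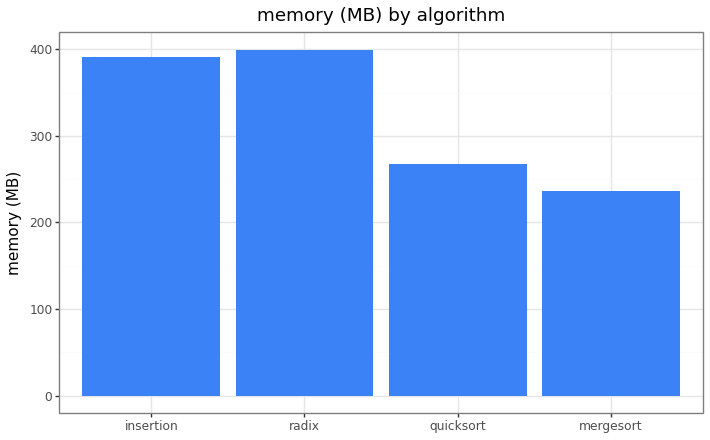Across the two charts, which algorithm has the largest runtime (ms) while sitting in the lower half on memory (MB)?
Chart 2 median memory (MB) ≈ 350; below-median algorithms: quicksort, mergesort. Among those, quicksort has the highest runtime (ms) (≈ 3500).

quicksort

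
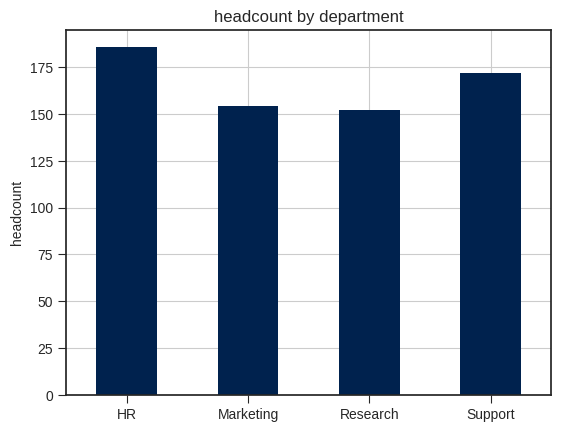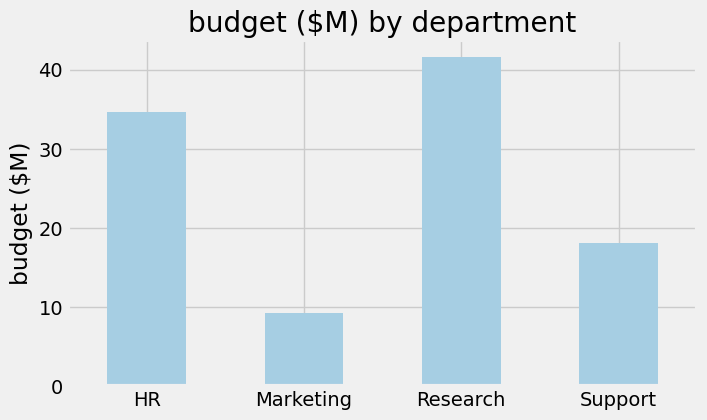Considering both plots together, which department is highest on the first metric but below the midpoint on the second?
Support

Chart 2 median budget ($M) ≈ 25; below-median departments: Marketing, Support. Among those, Support has the highest headcount (≈ 180).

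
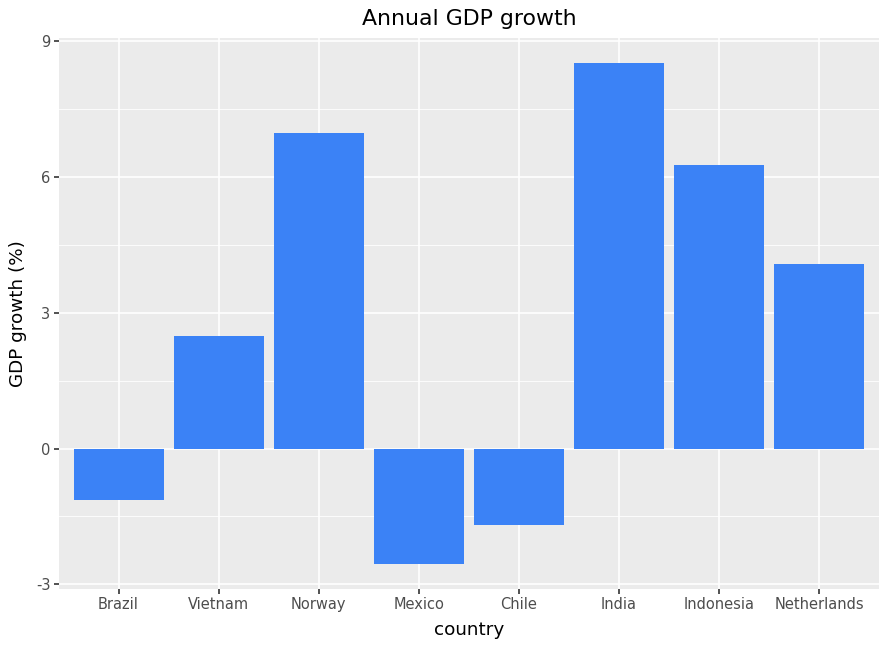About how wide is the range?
Max India ≈ 9, min Mexico ≈ -3; range ≈ 12.

≈ 12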